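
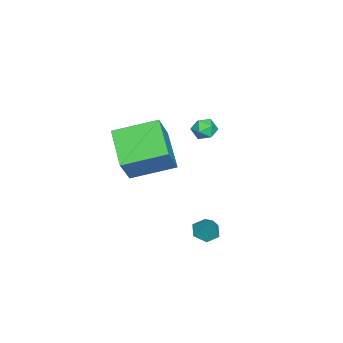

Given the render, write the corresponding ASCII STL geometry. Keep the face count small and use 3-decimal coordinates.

solid 
facet normal -0.290 0.774 0.563
outer loop
vertex -1.151 -1.851 0.495
vertex -1.314 -2.28 1.001
vertex -0.684 -2.018 0.965
endloop
endfacet
facet normal 0.231 0.966 0.113
outer loop
vertex -1.151 -1.851 0.495
vertex -0.684 -2.018 0.965
vertex -0.507 -1.983 0.306
endloop
endfacet
facet normal 0.009 0.834 -0.551
outer loop
vertex -1.151 -1.851 0.495
vertex -0.507 -1.983 0.306
vertex -1.028 -2.223 -0.066
endloop
endfacet
facet normal -0.650 0.560 -0.514
outer loop
vertex -1.151 -1.851 0.495
vertex -1.028 -2.223 -0.066
vertex -1.527 -2.407 0.364
endloop
endfacet
facet normal -0.834 0.523 0.175
outer loop
vertex -1.151 -1.851 0.495
vertex -1.527 -2.407 0.364
vertex -1.314 -2.28 1.001
endloop
endfacet
facet normal 0.797 0.552 0.244
outer loop
vertex -0.507 -1.983 0.306
vertex -0.684 -2.018 0.965
vertex -0.273 -2.493 0.696
endloop
endfacet
facet normal -0.046 0.243 0.969
outer loop
vertex -0.684 -2.018 0.965
vertex -1.314 -2.28 1.001
vertex -0.772 -2.677 1.126
endloop
endfacet
facet normal -0.925 -0.163 0.342
outer loop
vertex -1.314 -2.28 1.001
vertex -1.527 -2.407 0.364
vertex -1.293 -2.917 0.754
endloop
endfacet
facet normal -0.627 -0.105 -0.772
outer loop
vertex -1.527 -2.407 0.364
vertex -1.028 -2.223 -0.066
vertex -1.116 -2.882 0.095
endloop
endfacet
facet normal 0.439 0.337 -0.833
outer loop
vertex -1.028 -2.223 -0.066
vertex -0.507 -1.983 0.306
vertex -0.486 -2.62 0.059
endloop
endfacet
facet normal 0.650 -0.560 0.514
outer loop
vertex -0.649 -3.049 0.565
vertex -0.273 -2.493 0.696
vertex -0.772 -2.677 1.126
endloop
endfacet
facet normal -0.009 -0.834 0.551
outer loop
vertex -0.649 -3.049 0.565
vertex -0.772 -2.677 1.126
vertex -1.293 -2.917 0.754
endloop
endfacet
facet normal -0.231 -0.966 -0.113
outer loop
vertex -0.649 -3.049 0.565
vertex -1.293 -2.917 0.754
vertex -1.116 -2.882 0.095
endloop
endfacet
facet normal 0.290 -0.774 -0.563
outer loop
vertex -0.649 -3.049 0.565
vertex -1.116 -2.882 0.095
vertex -0.486 -2.62 0.059
endloop
endfacet
facet normal 0.834 -0.523 -0.175
outer loop
vertex -0.649 -3.049 0.565
vertex -0.486 -2.62 0.059
vertex -0.273 -2.493 0.696
endloop
endfacet
facet normal 0.627 0.105 0.772
outer loop
vertex -0.772 -2.677 1.126
vertex -0.273 -2.493 0.696
vertex -0.684 -2.018 0.965
endloop
endfacet
facet normal -0.439 -0.337 0.833
outer loop
vertex -1.293 -2.917 0.754
vertex -0.772 -2.677 1.126
vertex -1.314 -2.28 1.001
endloop
endfacet
facet normal -0.797 -0.552 -0.244
outer loop
vertex -1.116 -2.882 0.095
vertex -1.293 -2.917 0.754
vertex -1.527 -2.407 0.364
endloop
endfacet
facet normal 0.046 -0.243 -0.969
outer loop
vertex -0.486 -2.62 0.059
vertex -1.116 -2.882 0.095
vertex -1.028 -2.223 -0.066
endloop
endfacet
facet normal 0.925 0.163 -0.342
outer loop
vertex -0.273 -2.493 0.696
vertex -0.486 -2.62 0.059
vertex -0.507 -1.983 0.306
endloop
endfacet
facet normal -0.395 -0.350 -0.850
outer loop
vertex 3.394 -0.898 -4.054
vertex 2.844 -1.125 -3.705
vertex 2.847 -0.487 -3.969
endloop
endfacet
facet normal 0.581 0.802 -0.138
outer loop
vertex 3.394 -0.898 -4.054
vertex 2.847 -0.487 -3.969
vertex 3.396 -0.635 -2.515
endloop
endfacet
facet normal -0.394 -0.350 -0.850
outer loop
vertex 2.847 -0.487 -3.969
vertex 2.844 -1.125 -3.705
vertex 2.296 -0.714 -3.62
endloop
endfacet
facet normal -0.265 0.944 0.196
outer loop
vertex 2.847 -0.487 -3.969
vertex 2.296 -0.714 -3.62
vertex 3.396 -0.635 -2.515
endloop
endfacet
facet normal -0.394 -0.350 -0.850
outer loop
vertex 2.296 -0.714 -3.62
vertex 2.844 -1.125 -3.705
vertex 2.294 -1.352 -3.356
endloop
endfacet
facet normal -0.691 0.278 0.668
outer loop
vertex 2.296 -0.714 -3.62
vertex 2.294 -1.352 -3.356
vertex 3.396 -0.635 -2.515
endloop
endfacet
facet normal -0.395 -0.350 -0.850
outer loop
vertex 2.294 -1.352 -3.356
vertex 2.844 -1.125 -3.705
vertex 2.841 -1.763 -3.441
endloop
endfacet
facet normal -0.271 -0.527 0.805
outer loop
vertex 2.294 -1.352 -3.356
vertex 2.841 -1.763 -3.441
vertex 3.396 -0.635 -2.515
endloop
endfacet
facet normal -0.394 -0.350 -0.850
outer loop
vertex 2.841 -1.763 -3.441
vertex 2.844 -1.125 -3.705
vertex 3.392 -1.536 -3.79
endloop
endfacet
facet normal 0.574 -0.669 0.471
outer loop
vertex 2.841 -1.763 -3.441
vertex 3.392 -1.536 -3.79
vertex 3.396 -0.635 -2.515
endloop
endfacet
facet normal -0.394 -0.350 -0.850
outer loop
vertex 3.392 -1.536 -3.79
vertex 2.844 -1.125 -3.705
vertex 3.394 -0.898 -4.054
endloop
endfacet
facet normal 1.000 -0.003 -0.001
outer loop
vertex 3.392 -1.536 -3.79
vertex 3.394 -0.898 -4.054
vertex 3.396 -0.635 -2.515
endloop
endfacet
facet normal -0.562 0.035 -0.826
outer loop
vertex 2.294 -3.129 2.055
vertex 3.877 -2.126 1.02
vertex 3.108 -5.071 1.418
endloop
endfacet
facet normal -0.740 -0.469 0.483
outer loop
vertex 4.103 -5.134 2.88
vertex 2.294 -3.129 2.055
vertex 3.108 -5.071 1.418
endloop
endfacet
facet normal -0.563 0.035 -0.826
outer loop
vertex 3.108 -5.071 1.418
vertex 3.877 -2.126 1.02
vertex 4.69 -4.069 0.383
endloop
endfacet
facet normal 0.370 -0.883 -0.290
outer loop
vertex 4.69 -4.069 0.383
vertex 4.103 -5.134 2.88
vertex 3.108 -5.071 1.418
endloop
endfacet
facet normal -0.370 0.883 0.290
outer loop
vertex 2.294 -3.129 2.055
vertex 4.872 -2.189 2.482
vertex 3.877 -2.126 1.02
endloop
endfacet
facet normal -0.739 -0.468 0.484
outer loop
vertex 3.29 -3.191 3.517
vertex 2.294 -3.129 2.055
vertex 4.103 -5.134 2.88
endloop
endfacet
facet normal -0.370 0.883 0.289
outer loop
vertex 3.29 -3.191 3.517
vertex 4.872 -2.189 2.482
vertex 2.294 -3.129 2.055
endloop
endfacet
facet normal 0.740 0.468 -0.483
outer loop
vertex 3.877 -2.126 1.02
vertex 4.872 -2.189 2.482
vertex 4.69 -4.069 0.383
endloop
endfacet
facet normal 0.370 -0.883 -0.290
outer loop
vertex 5.686 -4.131 1.845
vertex 4.103 -5.134 2.88
vertex 4.69 -4.069 0.383
endloop
endfacet
facet normal 0.739 0.469 -0.484
outer loop
vertex 4.69 -4.069 0.383
vertex 4.872 -2.189 2.482
vertex 5.686 -4.131 1.845
endloop
endfacet
facet normal 0.563 -0.035 0.826
outer loop
vertex 5.686 -4.131 1.845
vertex 3.29 -3.191 3.517
vertex 4.103 -5.134 2.88
endloop
endfacet
facet normal 0.563 -0.035 0.826
outer loop
vertex 4.872 -2.189 2.482
vertex 3.29 -3.191 3.517
vertex 5.686 -4.131 1.845
endloop
endfacet

endsolid


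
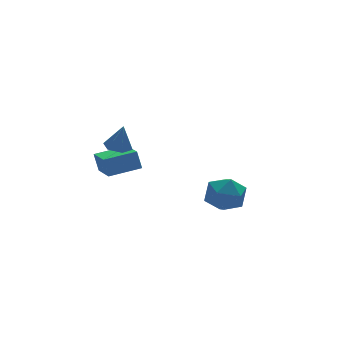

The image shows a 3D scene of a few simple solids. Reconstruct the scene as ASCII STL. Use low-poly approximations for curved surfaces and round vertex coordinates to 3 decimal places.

solid 
facet normal -0.924 -0.007 0.382
outer loop
vertex 2.252 3.475 -3.866
vertex 2.539 2.887 -3.182
vertex 2.586 3.823 -3.052
endloop
endfacet
facet normal -0.787 0.614 0.060
outer loop
vertex 2.252 3.475 -3.866
vertex 2.586 3.823 -3.052
vertex 2.834 4.221 -3.874
endloop
endfacet
facet normal -0.621 0.478 -0.622
outer loop
vertex 2.252 3.475 -3.866
vertex 2.834 4.221 -3.874
vertex 2.941 3.53 -4.512
endloop
endfacet
facet normal -0.656 -0.228 -0.719
outer loop
vertex 2.252 3.475 -3.866
vertex 2.941 3.53 -4.512
vertex 2.758 2.706 -4.084
endloop
endfacet
facet normal -0.844 -0.527 -0.099
outer loop
vertex 2.252 3.475 -3.866
vertex 2.758 2.706 -4.084
vertex 2.539 2.887 -3.182
endloop
endfacet
facet normal -0.213 0.903 0.373
outer loop
vertex 2.834 4.221 -3.874
vertex 2.586 3.823 -3.052
vertex 3.482 4.094 -3.196
endloop
endfacet
facet normal -0.436 -0.102 0.894
outer loop
vertex 2.586 3.823 -3.052
vertex 2.539 2.887 -3.182
vertex 3.299 3.27 -2.768
endloop
endfacet
facet normal -0.306 -0.945 0.115
outer loop
vertex 2.539 2.887 -3.182
vertex 2.758 2.706 -4.084
vertex 3.406 2.579 -3.406
endloop
endfacet
facet normal -0.003 -0.460 -0.888
outer loop
vertex 2.758 2.706 -4.084
vertex 2.941 3.53 -4.512
vertex 3.654 2.977 -4.228
endloop
endfacet
facet normal 0.054 0.682 -0.729
outer loop
vertex 2.941 3.53 -4.512
vertex 2.834 4.221 -3.874
vertex 3.701 3.913 -4.098
endloop
endfacet
facet normal 0.656 0.228 0.719
outer loop
vertex 3.988 3.325 -3.414
vertex 3.482 4.094 -3.196
vertex 3.299 3.27 -2.768
endloop
endfacet
facet normal 0.621 -0.478 0.622
outer loop
vertex 3.988 3.325 -3.414
vertex 3.299 3.27 -2.768
vertex 3.406 2.579 -3.406
endloop
endfacet
facet normal 0.787 -0.614 -0.060
outer loop
vertex 3.988 3.325 -3.414
vertex 3.406 2.579 -3.406
vertex 3.654 2.977 -4.228
endloop
endfacet
facet normal 0.924 0.007 -0.382
outer loop
vertex 3.988 3.325 -3.414
vertex 3.654 2.977 -4.228
vertex 3.701 3.913 -4.098
endloop
endfacet
facet normal 0.844 0.527 0.099
outer loop
vertex 3.988 3.325 -3.414
vertex 3.701 3.913 -4.098
vertex 3.482 4.094 -3.196
endloop
endfacet
facet normal 0.003 0.460 0.888
outer loop
vertex 3.299 3.27 -2.768
vertex 3.482 4.094 -3.196
vertex 2.586 3.823 -3.052
endloop
endfacet
facet normal -0.054 -0.682 0.729
outer loop
vertex 3.406 2.579 -3.406
vertex 3.299 3.27 -2.768
vertex 2.539 2.887 -3.182
endloop
endfacet
facet normal 0.213 -0.903 -0.373
outer loop
vertex 3.654 2.977 -4.228
vertex 3.406 2.579 -3.406
vertex 2.758 2.706 -4.084
endloop
endfacet
facet normal 0.436 0.102 -0.894
outer loop
vertex 3.701 3.913 -4.098
vertex 3.654 2.977 -4.228
vertex 2.941 3.53 -4.512
endloop
endfacet
facet normal 0.306 0.945 -0.115
outer loop
vertex 3.482 4.094 -3.196
vertex 3.701 3.913 -4.098
vertex 2.834 4.221 -3.874
endloop
endfacet
facet normal -0.162 0.125 -0.979
outer loop
vertex -1.423 2.065 0.642
vertex -1.919 1.808 0.691
vertex -1.883 2.363 0.756
endloop
endfacet
facet normal 0.565 0.716 0.409
outer loop
vertex -1.423 2.065 0.642
vertex -1.883 2.363 0.756
vertex -1.741 1.672 1.769
endloop
endfacet
facet normal -0.161 0.125 -0.979
outer loop
vertex -1.883 2.363 0.756
vertex -1.919 1.808 0.691
vertex -2.379 2.107 0.805
endloop
endfacet
facet normal -0.335 0.756 0.563
outer loop
vertex -1.883 2.363 0.756
vertex -2.379 2.107 0.805
vertex -1.741 1.672 1.769
endloop
endfacet
facet normal -0.163 0.123 -0.979
outer loop
vertex -2.379 2.107 0.805
vertex -1.919 1.808 0.691
vertex -2.414 1.551 0.741
endloop
endfacet
facet normal -0.836 -0.011 0.549
outer loop
vertex -2.379 2.107 0.805
vertex -2.414 1.551 0.741
vertex -1.741 1.672 1.769
endloop
endfacet
facet normal -0.163 0.123 -0.979
outer loop
vertex -2.414 1.551 0.741
vertex -1.919 1.808 0.691
vertex -1.954 1.253 0.627
endloop
endfacet
facet normal -0.435 -0.816 0.381
outer loop
vertex -2.414 1.551 0.741
vertex -1.954 1.253 0.627
vertex -1.741 1.672 1.769
endloop
endfacet
facet normal -0.161 0.123 -0.979
outer loop
vertex -1.954 1.253 0.627
vertex -1.919 1.808 0.691
vertex -1.459 1.509 0.578
endloop
endfacet
facet normal 0.465 -0.856 0.227
outer loop
vertex -1.954 1.253 0.627
vertex -1.459 1.509 0.578
vertex -1.741 1.672 1.769
endloop
endfacet
facet normal -0.161 0.123 -0.979
outer loop
vertex -1.459 1.509 0.578
vertex -1.919 1.808 0.691
vertex -1.423 2.065 0.642
endloop
endfacet
facet normal 0.966 -0.090 0.241
outer loop
vertex -1.459 1.509 0.578
vertex -1.423 2.065 0.642
vertex -1.741 1.672 1.769
endloop
endfacet
facet normal -0.988 0.028 -0.155
outer loop
vertex -2.083 2.973 -0.53
vertex -1.99 4.337 -0.876
vertex -1.963 2.761 -1.334
endloop
endfacet
facet normal -0.066 -0.967 0.245
outer loop
vertex -0.63 2.723 -1.124
vertex -2.083 2.973 -0.53
vertex -1.963 2.761 -1.334
endloop
endfacet
facet normal -0.988 0.028 -0.155
outer loop
vertex -1.963 2.761 -1.334
vertex -1.99 4.337 -0.876
vertex -1.87 4.125 -1.68
endloop
endfacet
facet normal 0.144 -0.253 -0.957
outer loop
vertex -1.87 4.125 -1.68
vertex -0.63 2.723 -1.124
vertex -1.963 2.761 -1.334
endloop
endfacet
facet normal -0.144 0.253 0.957
outer loop
vertex -2.083 2.973 -0.53
vertex -0.657 4.299 -0.666
vertex -1.99 4.337 -0.876
endloop
endfacet
facet normal -0.066 -0.967 0.245
outer loop
vertex -0.75 2.935 -0.32
vertex -2.083 2.973 -0.53
vertex -0.63 2.723 -1.124
endloop
endfacet
facet normal -0.144 0.253 0.957
outer loop
vertex -0.75 2.935 -0.32
vertex -0.657 4.299 -0.666
vertex -2.083 2.973 -0.53
endloop
endfacet
facet normal 0.066 0.967 -0.245
outer loop
vertex -1.99 4.337 -0.876
vertex -0.657 4.299 -0.666
vertex -1.87 4.125 -1.68
endloop
endfacet
facet normal 0.144 -0.253 -0.957
outer loop
vertex -0.537 4.087 -1.47
vertex -0.63 2.723 -1.124
vertex -1.87 4.125 -1.68
endloop
endfacet
facet normal 0.066 0.967 -0.245
outer loop
vertex -1.87 4.125 -1.68
vertex -0.657 4.299 -0.666
vertex -0.537 4.087 -1.47
endloop
endfacet
facet normal 0.988 -0.028 0.155
outer loop
vertex -0.537 4.087 -1.47
vertex -0.75 2.935 -0.32
vertex -0.63 2.723 -1.124
endloop
endfacet
facet normal 0.988 -0.028 0.155
outer loop
vertex -0.657 4.299 -0.666
vertex -0.75 2.935 -0.32
vertex -0.537 4.087 -1.47
endloop
endfacet

endsolid


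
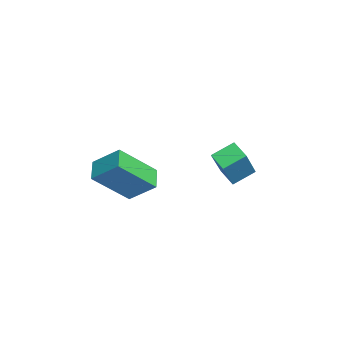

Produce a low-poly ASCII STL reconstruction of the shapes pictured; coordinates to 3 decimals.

solid 
facet normal -0.956 0.051 0.290
outer loop
vertex 3.393 -4.496 -0.888
vertex 3.698 -3.55 -0.05
vertex 3.052 -3.183 -2.246
endloop
endfacet
facet normal -0.235 -0.728 -0.645
outer loop
vertex 3.922 -3.23 -2.51
vertex 3.393 -4.496 -0.888
vertex 3.052 -3.183 -2.246
endloop
endfacet
facet normal -0.956 0.051 0.290
outer loop
vertex 3.052 -3.183 -2.246
vertex 3.698 -3.55 -0.05
vertex 3.357 -2.237 -1.408
endloop
endfacet
facet normal -0.178 0.684 -0.707
outer loop
vertex 3.357 -2.237 -1.408
vertex 3.922 -3.23 -2.51
vertex 3.052 -3.183 -2.246
endloop
endfacet
facet normal 0.178 -0.684 0.707
outer loop
vertex 3.393 -4.496 -0.888
vertex 4.568 -3.597 -0.314
vertex 3.698 -3.55 -0.05
endloop
endfacet
facet normal -0.235 -0.728 -0.645
outer loop
vertex 4.263 -4.543 -1.152
vertex 3.393 -4.496 -0.888
vertex 3.922 -3.23 -2.51
endloop
endfacet
facet normal 0.178 -0.684 0.707
outer loop
vertex 4.263 -4.543 -1.152
vertex 4.568 -3.597 -0.314
vertex 3.393 -4.496 -0.888
endloop
endfacet
facet normal 0.235 0.728 0.645
outer loop
vertex 3.698 -3.55 -0.05
vertex 4.568 -3.597 -0.314
vertex 3.357 -2.237 -1.408
endloop
endfacet
facet normal -0.178 0.684 -0.707
outer loop
vertex 4.227 -2.284 -1.672
vertex 3.922 -3.23 -2.51
vertex 3.357 -2.237 -1.408
endloop
endfacet
facet normal 0.235 0.728 0.645
outer loop
vertex 3.357 -2.237 -1.408
vertex 4.568 -3.597 -0.314
vertex 4.227 -2.284 -1.672
endloop
endfacet
facet normal 0.956 -0.051 -0.290
outer loop
vertex 4.227 -2.284 -1.672
vertex 4.263 -4.543 -1.152
vertex 3.922 -3.23 -2.51
endloop
endfacet
facet normal 0.956 -0.051 -0.290
outer loop
vertex 4.568 -3.597 -0.314
vertex 4.263 -4.543 -1.152
vertex 4.227 -2.284 -1.672
endloop
endfacet
facet normal -0.524 0.223 -0.822
outer loop
vertex 0.22 0.223 -3.744
vertex -0.118 1.086 -3.294
vertex 0.864 0.632 -4.044
endloop
endfacet
facet normal 0.328 -0.838 -0.437
outer loop
vertex 1.898 0.194 -2.426
vertex 0.22 0.223 -3.744
vertex 0.864 0.632 -4.044
endloop
endfacet
facet normal -0.525 0.222 -0.822
outer loop
vertex 0.864 0.632 -4.044
vertex -0.118 1.086 -3.294
vertex 0.526 1.495 -3.595
endloop
endfacet
facet normal 0.785 0.499 -0.367
outer loop
vertex 0.526 1.495 -3.595
vertex 1.898 0.194 -2.426
vertex 0.864 0.632 -4.044
endloop
endfacet
facet normal -0.785 -0.499 0.367
outer loop
vertex 0.22 0.223 -3.744
vertex 0.916 0.648 -1.676
vertex -0.118 1.086 -3.294
endloop
endfacet
facet normal 0.328 -0.838 -0.436
outer loop
vertex 1.254 -0.215 -2.125
vertex 0.22 0.223 -3.744
vertex 1.898 0.194 -2.426
endloop
endfacet
facet normal -0.785 -0.498 0.367
outer loop
vertex 1.254 -0.215 -2.125
vertex 0.916 0.648 -1.676
vertex 0.22 0.223 -3.744
endloop
endfacet
facet normal -0.328 0.838 0.436
outer loop
vertex -0.118 1.086 -3.294
vertex 0.916 0.648 -1.676
vertex 0.526 1.495 -3.595
endloop
endfacet
facet normal 0.785 0.499 -0.367
outer loop
vertex 1.56 1.057 -1.976
vertex 1.898 0.194 -2.426
vertex 0.526 1.495 -3.595
endloop
endfacet
facet normal -0.329 0.838 0.436
outer loop
vertex 0.526 1.495 -3.595
vertex 0.916 0.648 -1.676
vertex 1.56 1.057 -1.976
endloop
endfacet
facet normal 0.525 -0.223 0.821
outer loop
vertex 1.56 1.057 -1.976
vertex 1.254 -0.215 -2.125
vertex 1.898 0.194 -2.426
endloop
endfacet
facet normal 0.524 -0.222 0.822
outer loop
vertex 0.916 0.648 -1.676
vertex 1.254 -0.215 -2.125
vertex 1.56 1.057 -1.976
endloop
endfacet

endsolid


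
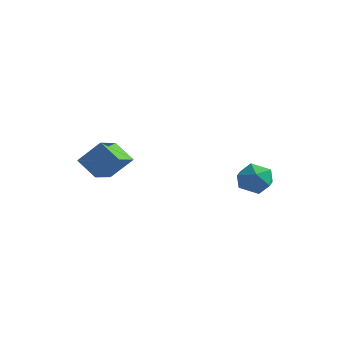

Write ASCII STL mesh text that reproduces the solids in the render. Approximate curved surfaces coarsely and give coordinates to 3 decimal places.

solid 
facet normal -0.721 0.692 0.022
outer loop
vertex 2.76 4.34 -3.307
vertex 2.258 3.788 -2.423
vertex 3.049 4.606 -2.22
endloop
endfacet
facet normal -0.108 0.972 -0.209
outer loop
vertex 2.76 4.34 -3.307
vertex 3.049 4.606 -2.22
vertex 3.868 4.522 -3.032
endloop
endfacet
facet normal 0.096 0.608 -0.788
outer loop
vertex 2.76 4.34 -3.307
vertex 3.868 4.522 -3.032
vertex 3.583 3.652 -3.738
endloop
endfacet
facet normal -0.392 0.103 -0.914
outer loop
vertex 2.76 4.34 -3.307
vertex 3.583 3.652 -3.738
vertex 2.588 3.197 -3.362
endloop
endfacet
facet normal -0.897 0.155 -0.413
outer loop
vertex 2.76 4.34 -3.307
vertex 2.588 3.197 -3.362
vertex 2.258 3.788 -2.423
endloop
endfacet
facet normal 0.384 0.874 0.297
outer loop
vertex 3.868 4.522 -3.032
vertex 3.049 4.606 -2.22
vertex 4.052 4.083 -1.978
endloop
endfacet
facet normal -0.608 0.421 0.674
outer loop
vertex 3.049 4.606 -2.22
vertex 2.258 3.788 -2.423
vertex 3.057 3.628 -1.602
endloop
endfacet
facet normal -0.893 -0.449 -0.031
outer loop
vertex 2.258 3.788 -2.423
vertex 2.588 3.197 -3.362
vertex 2.772 2.758 -2.308
endloop
endfacet
facet normal -0.075 -0.533 -0.843
outer loop
vertex 2.588 3.197 -3.362
vertex 3.583 3.652 -3.738
vertex 3.591 2.674 -3.12
endloop
endfacet
facet normal 0.714 0.285 -0.639
outer loop
vertex 3.583 3.652 -3.738
vertex 3.868 4.522 -3.032
vertex 4.382 3.492 -2.917
endloop
endfacet
facet normal 0.392 -0.103 0.914
outer loop
vertex 3.88 2.94 -2.033
vertex 4.052 4.083 -1.978
vertex 3.057 3.628 -1.602
endloop
endfacet
facet normal -0.096 -0.608 0.788
outer loop
vertex 3.88 2.94 -2.033
vertex 3.057 3.628 -1.602
vertex 2.772 2.758 -2.308
endloop
endfacet
facet normal 0.108 -0.972 0.209
outer loop
vertex 3.88 2.94 -2.033
vertex 2.772 2.758 -2.308
vertex 3.591 2.674 -3.12
endloop
endfacet
facet normal 0.721 -0.692 -0.022
outer loop
vertex 3.88 2.94 -2.033
vertex 3.591 2.674 -3.12
vertex 4.382 3.492 -2.917
endloop
endfacet
facet normal 0.897 -0.155 0.413
outer loop
vertex 3.88 2.94 -2.033
vertex 4.382 3.492 -2.917
vertex 4.052 4.083 -1.978
endloop
endfacet
facet normal 0.075 0.533 0.843
outer loop
vertex 3.057 3.628 -1.602
vertex 4.052 4.083 -1.978
vertex 3.049 4.606 -2.22
endloop
endfacet
facet normal -0.714 -0.285 0.639
outer loop
vertex 2.772 2.758 -2.308
vertex 3.057 3.628 -1.602
vertex 2.258 3.788 -2.423
endloop
endfacet
facet normal -0.384 -0.874 -0.297
outer loop
vertex 3.591 2.674 -3.12
vertex 2.772 2.758 -2.308
vertex 2.588 3.197 -3.362
endloop
endfacet
facet normal 0.608 -0.421 -0.674
outer loop
vertex 4.382 3.492 -2.917
vertex 3.591 2.674 -3.12
vertex 3.583 3.652 -3.738
endloop
endfacet
facet normal 0.893 0.449 0.031
outer loop
vertex 4.052 4.083 -1.978
vertex 4.382 3.492 -2.917
vertex 3.868 4.522 -3.032
endloop
endfacet
facet normal -0.565 -0.396 -0.724
outer loop
vertex -4.083 -2.238 -1.246
vertex -4.571 -0.374 -1.885
vertex -2.852 -2.243 -2.205
endloop
endfacet
facet normal 0.241 -0.918 0.314
outer loop
vertex -1.829 -1.526 -0.895
vertex -4.083 -2.238 -1.246
vertex -2.852 -2.243 -2.205
endloop
endfacet
facet normal -0.565 -0.396 -0.724
outer loop
vertex -2.852 -2.243 -2.205
vertex -4.571 -0.374 -1.885
vertex -3.341 -0.379 -2.843
endloop
endfacet
facet normal 0.789 -0.003 -0.614
outer loop
vertex -3.341 -0.379 -2.843
vertex -1.829 -1.526 -0.895
vertex -2.852 -2.243 -2.205
endloop
endfacet
facet normal -0.789 0.004 0.614
outer loop
vertex -4.083 -2.238 -1.246
vertex -3.548 0.343 -0.575
vertex -4.571 -0.374 -1.885
endloop
endfacet
facet normal 0.241 -0.918 0.314
outer loop
vertex -3.059 -1.521 0.063
vertex -4.083 -2.238 -1.246
vertex -1.829 -1.526 -0.895
endloop
endfacet
facet normal -0.789 0.004 0.615
outer loop
vertex -3.059 -1.521 0.063
vertex -3.548 0.343 -0.575
vertex -4.083 -2.238 -1.246
endloop
endfacet
facet normal -0.241 0.918 -0.314
outer loop
vertex -4.571 -0.374 -1.885
vertex -3.548 0.343 -0.575
vertex -3.341 -0.379 -2.843
endloop
endfacet
facet normal 0.789 -0.004 -0.615
outer loop
vertex -2.317 0.338 -1.534
vertex -1.829 -1.526 -0.895
vertex -3.341 -0.379 -2.843
endloop
endfacet
facet normal -0.241 0.918 -0.314
outer loop
vertex -3.341 -0.379 -2.843
vertex -3.548 0.343 -0.575
vertex -2.317 0.338 -1.534
endloop
endfacet
facet normal 0.565 0.396 0.724
outer loop
vertex -2.317 0.338 -1.534
vertex -3.059 -1.521 0.063
vertex -1.829 -1.526 -0.895
endloop
endfacet
facet normal 0.565 0.396 0.724
outer loop
vertex -3.548 0.343 -0.575
vertex -3.059 -1.521 0.063
vertex -2.317 0.338 -1.534
endloop
endfacet

endsolid


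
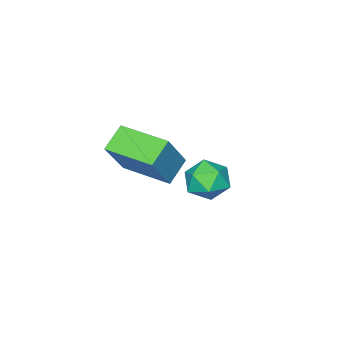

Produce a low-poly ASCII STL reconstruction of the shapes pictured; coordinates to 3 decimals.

solid 
facet normal 0.166 0.947 0.274
outer loop
vertex 2.578 3.594 -0.582
vertex 2.817 3.35 0.118
vertex 3.329 3.428 -0.463
endloop
endfacet
facet normal 0.259 0.865 -0.430
outer loop
vertex 2.578 3.594 -0.582
vertex 3.329 3.428 -0.463
vertex 2.981 3.205 -1.122
endloop
endfacet
facet normal -0.350 0.617 -0.705
outer loop
vertex 2.578 3.594 -0.582
vertex 2.981 3.205 -1.122
vertex 2.253 2.99 -0.949
endloop
endfacet
facet normal -0.820 0.546 -0.172
outer loop
vertex 2.578 3.594 -0.582
vertex 2.253 2.99 -0.949
vertex 2.152 3.079 -0.183
endloop
endfacet
facet normal -0.501 0.750 0.432
outer loop
vertex 2.578 3.594 -0.582
vertex 2.152 3.079 -0.183
vertex 2.817 3.35 0.118
endloop
endfacet
facet normal 0.764 0.370 -0.529
outer loop
vertex 2.981 3.205 -1.122
vertex 3.329 3.428 -0.463
vertex 3.468 2.721 -0.757
endloop
endfacet
facet normal 0.614 0.503 0.609
outer loop
vertex 3.329 3.428 -0.463
vertex 2.817 3.35 0.118
vertex 3.367 2.81 0.009
endloop
endfacet
facet normal -0.466 0.183 0.865
outer loop
vertex 2.817 3.35 0.118
vertex 2.152 3.079 -0.183
vertex 2.639 2.595 0.182
endloop
endfacet
facet normal -0.983 -0.146 -0.113
outer loop
vertex 2.152 3.079 -0.183
vertex 2.253 2.99 -0.949
vertex 2.291 2.372 -0.477
endloop
endfacet
facet normal -0.223 -0.030 -0.974
outer loop
vertex 2.253 2.99 -0.949
vertex 2.981 3.205 -1.122
vertex 2.803 2.45 -1.058
endloop
endfacet
facet normal 0.820 -0.546 0.172
outer loop
vertex 3.042 2.206 -0.358
vertex 3.468 2.721 -0.757
vertex 3.367 2.81 0.009
endloop
endfacet
facet normal 0.350 -0.617 0.705
outer loop
vertex 3.042 2.206 -0.358
vertex 3.367 2.81 0.009
vertex 2.639 2.595 0.182
endloop
endfacet
facet normal -0.259 -0.865 0.430
outer loop
vertex 3.042 2.206 -0.358
vertex 2.639 2.595 0.182
vertex 2.291 2.372 -0.477
endloop
endfacet
facet normal -0.166 -0.947 -0.274
outer loop
vertex 3.042 2.206 -0.358
vertex 2.291 2.372 -0.477
vertex 2.803 2.45 -1.058
endloop
endfacet
facet normal 0.501 -0.750 -0.432
outer loop
vertex 3.042 2.206 -0.358
vertex 2.803 2.45 -1.058
vertex 3.468 2.721 -0.757
endloop
endfacet
facet normal 0.983 0.146 0.113
outer loop
vertex 3.367 2.81 0.009
vertex 3.468 2.721 -0.757
vertex 3.329 3.428 -0.463
endloop
endfacet
facet normal 0.223 0.030 0.974
outer loop
vertex 2.639 2.595 0.182
vertex 3.367 2.81 0.009
vertex 2.817 3.35 0.118
endloop
endfacet
facet normal -0.764 -0.370 0.529
outer loop
vertex 2.291 2.372 -0.477
vertex 2.639 2.595 0.182
vertex 2.152 3.079 -0.183
endloop
endfacet
facet normal -0.614 -0.503 -0.609
outer loop
vertex 2.803 2.45 -1.058
vertex 2.291 2.372 -0.477
vertex 2.253 2.99 -0.949
endloop
endfacet
facet normal 0.466 -0.183 -0.865
outer loop
vertex 3.468 2.721 -0.757
vertex 2.803 2.45 -1.058
vertex 2.981 3.205 -1.122
endloop
endfacet
facet normal -0.546 -0.102 -0.831
outer loop
vertex 1.167 -1.496 -1.927
vertex 0.882 0.261 -1.955
vertex 2.03 -1.365 -2.51
endloop
endfacet
facet normal 0.160 -0.987 0.015
outer loop
vertex 3.018 -1.181 -1.005
vertex 1.167 -1.496 -1.927
vertex 2.03 -1.365 -2.51
endloop
endfacet
facet normal -0.546 -0.102 -0.831
outer loop
vertex 2.03 -1.365 -2.51
vertex 0.882 0.261 -1.955
vertex 1.745 0.392 -2.538
endloop
endfacet
facet normal 0.822 0.125 -0.555
outer loop
vertex 1.745 0.392 -2.538
vertex 3.018 -1.181 -1.005
vertex 2.03 -1.365 -2.51
endloop
endfacet
facet normal -0.822 -0.125 0.555
outer loop
vertex 1.167 -1.496 -1.927
vertex 1.87 0.445 -0.45
vertex 0.882 0.261 -1.955
endloop
endfacet
facet normal 0.160 -0.987 0.015
outer loop
vertex 2.155 -1.312 -0.422
vertex 1.167 -1.496 -1.927
vertex 3.018 -1.181 -1.005
endloop
endfacet
facet normal -0.822 -0.125 0.555
outer loop
vertex 2.155 -1.312 -0.422
vertex 1.87 0.445 -0.45
vertex 1.167 -1.496 -1.927
endloop
endfacet
facet normal -0.160 0.987 -0.015
outer loop
vertex 0.882 0.261 -1.955
vertex 1.87 0.445 -0.45
vertex 1.745 0.392 -2.538
endloop
endfacet
facet normal 0.822 0.125 -0.555
outer loop
vertex 2.733 0.576 -1.033
vertex 3.018 -1.181 -1.005
vertex 1.745 0.392 -2.538
endloop
endfacet
facet normal -0.160 0.987 -0.015
outer loop
vertex 1.745 0.392 -2.538
vertex 1.87 0.445 -0.45
vertex 2.733 0.576 -1.033
endloop
endfacet
facet normal 0.546 0.102 0.831
outer loop
vertex 2.733 0.576 -1.033
vertex 2.155 -1.312 -0.422
vertex 3.018 -1.181 -1.005
endloop
endfacet
facet normal 0.546 0.102 0.831
outer loop
vertex 1.87 0.445 -0.45
vertex 2.155 -1.312 -0.422
vertex 2.733 0.576 -1.033
endloop
endfacet

endsolid


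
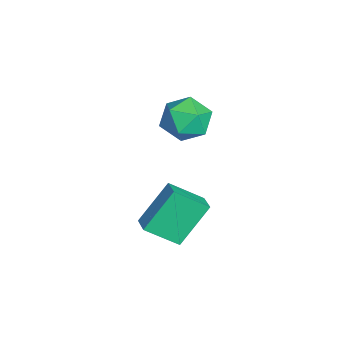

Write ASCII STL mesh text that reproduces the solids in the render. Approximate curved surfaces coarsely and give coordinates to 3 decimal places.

solid 
facet normal -0.601 0.770 -0.214
outer loop
vertex -1.849 -0.333 -2.213
vertex -2.526 -0.643 -1.426
vertex -1.72 0.047 -1.206
endloop
endfacet
facet normal 0.079 0.929 -0.361
outer loop
vertex -1.849 -0.333 -2.213
vertex -1.72 0.047 -1.206
vertex -0.856 -0.252 -1.787
endloop
endfacet
facet normal 0.321 0.451 -0.833
outer loop
vertex -1.849 -0.333 -2.213
vertex -0.856 -0.252 -1.787
vertex -1.128 -1.126 -2.365
endloop
endfacet
facet normal -0.210 -0.003 -0.978
outer loop
vertex -1.849 -0.333 -2.213
vertex -1.128 -1.126 -2.365
vertex -2.16 -1.368 -2.143
endloop
endfacet
facet normal -0.780 0.194 -0.595
outer loop
vertex -1.849 -0.333 -2.213
vertex -2.16 -1.368 -2.143
vertex -2.526 -0.643 -1.426
endloop
endfacet
facet normal 0.458 0.856 0.240
outer loop
vertex -0.856 -0.252 -1.787
vertex -1.72 0.047 -1.206
vertex -0.92 -0.512 -0.737
endloop
endfacet
facet normal -0.643 0.599 0.478
outer loop
vertex -1.72 0.047 -1.206
vertex -2.526 -0.643 -1.426
vertex -1.952 -0.754 -0.515
endloop
endfacet
facet normal -0.933 -0.333 -0.139
outer loop
vertex -2.526 -0.643 -1.426
vertex -2.16 -1.368 -2.143
vertex -2.224 -1.628 -1.093
endloop
endfacet
facet normal -0.010 -0.651 -0.759
outer loop
vertex -2.16 -1.368 -2.143
vertex -1.128 -1.126 -2.365
vertex -1.36 -1.927 -1.674
endloop
endfacet
facet normal 0.848 0.083 -0.524
outer loop
vertex -1.128 -1.126 -2.365
vertex -0.856 -0.252 -1.787
vertex -0.554 -1.237 -1.454
endloop
endfacet
facet normal 0.210 0.003 0.978
outer loop
vertex -1.231 -1.547 -0.667
vertex -0.92 -0.512 -0.737
vertex -1.952 -0.754 -0.515
endloop
endfacet
facet normal -0.321 -0.451 0.833
outer loop
vertex -1.231 -1.547 -0.667
vertex -1.952 -0.754 -0.515
vertex -2.224 -1.628 -1.093
endloop
endfacet
facet normal -0.079 -0.929 0.361
outer loop
vertex -1.231 -1.547 -0.667
vertex -2.224 -1.628 -1.093
vertex -1.36 -1.927 -1.674
endloop
endfacet
facet normal 0.601 -0.770 0.214
outer loop
vertex -1.231 -1.547 -0.667
vertex -1.36 -1.927 -1.674
vertex -0.554 -1.237 -1.454
endloop
endfacet
facet normal 0.780 -0.194 0.595
outer loop
vertex -1.231 -1.547 -0.667
vertex -0.554 -1.237 -1.454
vertex -0.92 -0.512 -0.737
endloop
endfacet
facet normal 0.010 0.651 0.759
outer loop
vertex -1.952 -0.754 -0.515
vertex -0.92 -0.512 -0.737
vertex -1.72 0.047 -1.206
endloop
endfacet
facet normal -0.848 -0.083 0.524
outer loop
vertex -2.224 -1.628 -1.093
vertex -1.952 -0.754 -0.515
vertex -2.526 -0.643 -1.426
endloop
endfacet
facet normal -0.458 -0.856 -0.240
outer loop
vertex -1.36 -1.927 -1.674
vertex -2.224 -1.628 -1.093
vertex -2.16 -1.368 -2.143
endloop
endfacet
facet normal 0.643 -0.599 -0.478
outer loop
vertex -0.554 -1.237 -1.454
vertex -1.36 -1.927 -1.674
vertex -1.128 -1.126 -2.365
endloop
endfacet
facet normal 0.933 0.333 0.139
outer loop
vertex -0.92 -0.512 -0.737
vertex -0.554 -1.237 -1.454
vertex -0.856 -0.252 -1.787
endloop
endfacet
facet normal -0.944 -0.202 -0.259
outer loop
vertex 2.075 -1.701 -2.004
vertex 2.055 -0.428 -2.923
vertex 2.722 -2.784 -3.517
endloop
endfacet
facet normal 0.013 -0.810 0.586
outer loop
vertex 3.525 -2.612 -3.297
vertex 2.075 -1.701 -2.004
vertex 2.722 -2.784 -3.517
endloop
endfacet
facet normal -0.944 -0.202 -0.259
outer loop
vertex 2.722 -2.784 -3.517
vertex 2.055 -0.428 -2.923
vertex 2.702 -1.511 -4.436
endloop
endfacet
facet normal 0.328 -0.550 -0.768
outer loop
vertex 2.702 -1.511 -4.436
vertex 3.525 -2.612 -3.297
vertex 2.722 -2.784 -3.517
endloop
endfacet
facet normal -0.328 0.550 0.768
outer loop
vertex 2.075 -1.701 -2.004
vertex 2.858 -0.256 -2.703
vertex 2.055 -0.428 -2.923
endloop
endfacet
facet normal 0.013 -0.810 0.586
outer loop
vertex 2.878 -1.529 -1.784
vertex 2.075 -1.701 -2.004
vertex 3.525 -2.612 -3.297
endloop
endfacet
facet normal -0.328 0.550 0.768
outer loop
vertex 2.878 -1.529 -1.784
vertex 2.858 -0.256 -2.703
vertex 2.075 -1.701 -2.004
endloop
endfacet
facet normal -0.013 0.810 -0.586
outer loop
vertex 2.055 -0.428 -2.923
vertex 2.858 -0.256 -2.703
vertex 2.702 -1.511 -4.436
endloop
endfacet
facet normal 0.328 -0.550 -0.768
outer loop
vertex 3.505 -1.339 -4.216
vertex 3.525 -2.612 -3.297
vertex 2.702 -1.511 -4.436
endloop
endfacet
facet normal -0.013 0.810 -0.586
outer loop
vertex 2.702 -1.511 -4.436
vertex 2.858 -0.256 -2.703
vertex 3.505 -1.339 -4.216
endloop
endfacet
facet normal 0.944 0.202 0.259
outer loop
vertex 3.505 -1.339 -4.216
vertex 2.878 -1.529 -1.784
vertex 3.525 -2.612 -3.297
endloop
endfacet
facet normal 0.944 0.202 0.259
outer loop
vertex 2.858 -0.256 -2.703
vertex 2.878 -1.529 -1.784
vertex 3.505 -1.339 -4.216
endloop
endfacet

endsolid


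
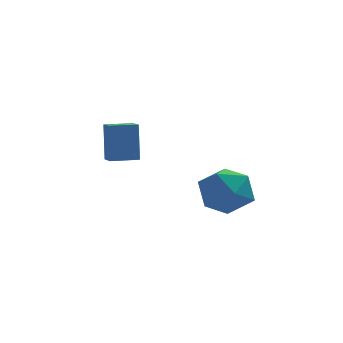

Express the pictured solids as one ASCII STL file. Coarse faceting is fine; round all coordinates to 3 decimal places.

solid 
facet normal -0.943 -0.332 0.035
outer loop
vertex -1.909 2.51 2.905
vertex -2.191 3.291 2.724
vertex -1.84 2.13 1.158
endloop
endfacet
facet normal 0.332 -0.919 0.213
outer loop
vertex -0.709 2.529 1.116
vertex -1.909 2.51 2.905
vertex -1.84 2.13 1.158
endloop
endfacet
facet normal -0.943 -0.332 0.035
outer loop
vertex -1.84 2.13 1.158
vertex -2.191 3.291 2.724
vertex -2.122 2.911 0.977
endloop
endfacet
facet normal 0.039 -0.212 -0.976
outer loop
vertex -2.122 2.911 0.977
vertex -0.709 2.529 1.116
vertex -1.84 2.13 1.158
endloop
endfacet
facet normal -0.039 0.212 0.976
outer loop
vertex -1.909 2.51 2.905
vertex -1.06 3.69 2.682
vertex -2.191 3.291 2.724
endloop
endfacet
facet normal 0.332 -0.919 0.213
outer loop
vertex -0.778 2.909 2.863
vertex -1.909 2.51 2.905
vertex -0.709 2.529 1.116
endloop
endfacet
facet normal -0.039 0.212 0.976
outer loop
vertex -0.778 2.909 2.863
vertex -1.06 3.69 2.682
vertex -1.909 2.51 2.905
endloop
endfacet
facet normal -0.332 0.919 -0.213
outer loop
vertex -2.191 3.291 2.724
vertex -1.06 3.69 2.682
vertex -2.122 2.911 0.977
endloop
endfacet
facet normal 0.039 -0.212 -0.976
outer loop
vertex -0.991 3.31 0.935
vertex -0.709 2.529 1.116
vertex -2.122 2.911 0.977
endloop
endfacet
facet normal -0.332 0.919 -0.213
outer loop
vertex -2.122 2.911 0.977
vertex -1.06 3.69 2.682
vertex -0.991 3.31 0.935
endloop
endfacet
facet normal 0.943 0.332 -0.035
outer loop
vertex -0.991 3.31 0.935
vertex -0.778 2.909 2.863
vertex -0.709 2.529 1.116
endloop
endfacet
facet normal 0.943 0.332 -0.035
outer loop
vertex -1.06 3.69 2.682
vertex -0.778 2.909 2.863
vertex -0.991 3.31 0.935
endloop
endfacet
facet normal 0.293 0.840 -0.457
outer loop
vertex 3.107 -1.189 0.035
vertex 2.416 -0.546 0.774
vertex 3.553 -0.782 1.07
endloop
endfacet
facet normal 0.805 0.344 -0.482
outer loop
vertex 3.107 -1.189 0.035
vertex 3.553 -0.782 1.07
vertex 3.809 -1.894 0.704
endloop
endfacet
facet normal 0.539 -0.231 -0.810
outer loop
vertex 3.107 -1.189 0.035
vertex 3.809 -1.894 0.704
vertex 2.83 -2.346 0.181
endloop
endfacet
facet normal -0.138 -0.091 -0.986
outer loop
vertex 3.107 -1.189 0.035
vertex 2.83 -2.346 0.181
vertex 1.969 -1.513 0.224
endloop
endfacet
facet normal -0.290 0.571 -0.768
outer loop
vertex 3.107 -1.189 0.035
vertex 1.969 -1.513 0.224
vertex 2.416 -0.546 0.774
endloop
endfacet
facet normal 0.969 0.161 0.188
outer loop
vertex 3.809 -1.894 0.704
vertex 3.553 -0.782 1.07
vertex 3.551 -1.687 1.856
endloop
endfacet
facet normal 0.140 0.963 0.230
outer loop
vertex 3.553 -0.782 1.07
vertex 2.416 -0.546 0.774
vertex 2.69 -0.854 1.899
endloop
endfacet
facet normal -0.804 0.528 -0.275
outer loop
vertex 2.416 -0.546 0.774
vertex 1.969 -1.513 0.224
vertex 1.711 -1.306 1.376
endloop
endfacet
facet normal -0.557 -0.544 -0.627
outer loop
vertex 1.969 -1.513 0.224
vertex 2.83 -2.346 0.181
vertex 1.967 -2.418 1.01
endloop
endfacet
facet normal 0.538 -0.770 -0.342
outer loop
vertex 2.83 -2.346 0.181
vertex 3.809 -1.894 0.704
vertex 3.104 -2.654 1.306
endloop
endfacet
facet normal 0.138 0.091 0.986
outer loop
vertex 2.413 -2.011 2.045
vertex 3.551 -1.687 1.856
vertex 2.69 -0.854 1.899
endloop
endfacet
facet normal -0.539 0.231 0.810
outer loop
vertex 2.413 -2.011 2.045
vertex 2.69 -0.854 1.899
vertex 1.711 -1.306 1.376
endloop
endfacet
facet normal -0.805 -0.344 0.482
outer loop
vertex 2.413 -2.011 2.045
vertex 1.711 -1.306 1.376
vertex 1.967 -2.418 1.01
endloop
endfacet
facet normal -0.293 -0.840 0.457
outer loop
vertex 2.413 -2.011 2.045
vertex 1.967 -2.418 1.01
vertex 3.104 -2.654 1.306
endloop
endfacet
facet normal 0.290 -0.571 0.768
outer loop
vertex 2.413 -2.011 2.045
vertex 3.104 -2.654 1.306
vertex 3.551 -1.687 1.856
endloop
endfacet
facet normal 0.557 0.544 0.627
outer loop
vertex 2.69 -0.854 1.899
vertex 3.551 -1.687 1.856
vertex 3.553 -0.782 1.07
endloop
endfacet
facet normal -0.538 0.770 0.342
outer loop
vertex 1.711 -1.306 1.376
vertex 2.69 -0.854 1.899
vertex 2.416 -0.546 0.774
endloop
endfacet
facet normal -0.969 -0.161 -0.188
outer loop
vertex 1.967 -2.418 1.01
vertex 1.711 -1.306 1.376
vertex 1.969 -1.513 0.224
endloop
endfacet
facet normal -0.140 -0.963 -0.230
outer loop
vertex 3.104 -2.654 1.306
vertex 1.967 -2.418 1.01
vertex 2.83 -2.346 0.181
endloop
endfacet
facet normal 0.804 -0.528 0.275
outer loop
vertex 3.551 -1.687 1.856
vertex 3.104 -2.654 1.306
vertex 3.809 -1.894 0.704
endloop
endfacet

endsolid


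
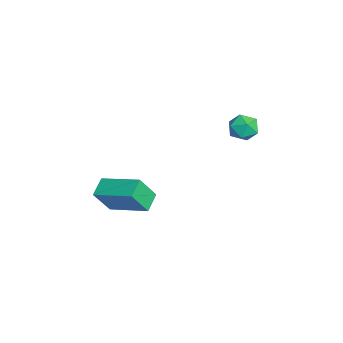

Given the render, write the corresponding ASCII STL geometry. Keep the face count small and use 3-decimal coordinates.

solid 
facet normal -0.543 -0.782 -0.307
outer loop
vertex 2.471 -3.523 -2.289
vertex 1.622 -3.116 -1.824
vertex 2.126 -2.78 -3.569
endloop
endfacet
facet normal 0.808 -0.388 -0.443
outer loop
vertex 3.278 -1.124 -2.916
vertex 2.471 -3.523 -2.289
vertex 2.126 -2.78 -3.569
endloop
endfacet
facet normal -0.544 -0.781 -0.307
outer loop
vertex 2.126 -2.78 -3.569
vertex 1.622 -3.116 -1.824
vertex 1.278 -2.372 -3.104
endloop
endfacet
facet normal -0.226 0.489 -0.842
outer loop
vertex 1.278 -2.372 -3.104
vertex 3.278 -1.124 -2.916
vertex 2.126 -2.78 -3.569
endloop
endfacet
facet normal 0.226 -0.490 0.842
outer loop
vertex 2.471 -3.523 -2.289
vertex 2.774 -1.46 -1.171
vertex 1.622 -3.116 -1.824
endloop
endfacet
facet normal 0.809 -0.388 -0.443
outer loop
vertex 3.622 -1.868 -1.636
vertex 2.471 -3.523 -2.289
vertex 3.278 -1.124 -2.916
endloop
endfacet
facet normal 0.226 -0.490 0.842
outer loop
vertex 3.622 -1.868 -1.636
vertex 2.774 -1.46 -1.171
vertex 2.471 -3.523 -2.289
endloop
endfacet
facet normal -0.808 0.388 0.443
outer loop
vertex 1.622 -3.116 -1.824
vertex 2.774 -1.46 -1.171
vertex 1.278 -2.372 -3.104
endloop
endfacet
facet normal -0.226 0.490 -0.842
outer loop
vertex 2.429 -0.717 -2.451
vertex 3.278 -1.124 -2.916
vertex 1.278 -2.372 -3.104
endloop
endfacet
facet normal -0.808 0.388 0.443
outer loop
vertex 1.278 -2.372 -3.104
vertex 2.774 -1.46 -1.171
vertex 2.429 -0.717 -2.451
endloop
endfacet
facet normal 0.543 0.781 0.308
outer loop
vertex 2.429 -0.717 -2.451
vertex 3.622 -1.868 -1.636
vertex 3.278 -1.124 -2.916
endloop
endfacet
facet normal 0.544 0.781 0.307
outer loop
vertex 2.774 -1.46 -1.171
vertex 3.622 -1.868 -1.636
vertex 2.429 -0.717 -2.451
endloop
endfacet
facet normal -0.770 -0.322 0.550
outer loop
vertex -0.271 3.509 0.682
vertex -0.008 2.747 0.604
vertex 0.245 3.201 1.224
endloop
endfacet
facet normal -0.579 0.336 0.743
outer loop
vertex -0.271 3.509 0.682
vertex 0.245 3.201 1.224
vertex 0.343 3.959 0.957
endloop
endfacet
facet normal -0.630 0.758 0.168
outer loop
vertex -0.271 3.509 0.682
vertex 0.343 3.959 0.957
vertex 0.151 3.973 0.171
endloop
endfacet
facet normal -0.853 0.358 -0.379
outer loop
vertex -0.271 3.509 0.682
vertex 0.151 3.973 0.171
vertex -0.066 3.225 -0.048
endloop
endfacet
facet normal -0.940 -0.310 -0.143
outer loop
vertex -0.271 3.509 0.682
vertex -0.066 3.225 -0.048
vertex -0.008 2.747 0.604
endloop
endfacet
facet normal 0.106 0.318 0.942
outer loop
vertex 0.343 3.959 0.957
vertex 0.245 3.201 1.224
vertex 0.986 3.475 1.048
endloop
endfacet
facet normal -0.202 -0.749 0.631
outer loop
vertex 0.245 3.201 1.224
vertex -0.008 2.747 0.604
vertex 0.769 2.727 0.829
endloop
endfacet
facet normal -0.478 -0.728 -0.491
outer loop
vertex -0.008 2.747 0.604
vertex -0.066 3.225 -0.048
vertex 0.577 2.741 0.043
endloop
endfacet
facet normal -0.338 0.353 -0.872
outer loop
vertex -0.066 3.225 -0.048
vertex 0.151 3.973 0.171
vertex 0.675 3.499 -0.224
endloop
endfacet
facet normal 0.022 1.000 0.012
outer loop
vertex 0.151 3.973 0.171
vertex 0.343 3.959 0.957
vertex 0.928 3.953 0.396
endloop
endfacet
facet normal 0.853 -0.358 0.379
outer loop
vertex 1.191 3.191 0.318
vertex 0.986 3.475 1.048
vertex 0.769 2.727 0.829
endloop
endfacet
facet normal 0.630 -0.758 -0.168
outer loop
vertex 1.191 3.191 0.318
vertex 0.769 2.727 0.829
vertex 0.577 2.741 0.043
endloop
endfacet
facet normal 0.579 -0.336 -0.743
outer loop
vertex 1.191 3.191 0.318
vertex 0.577 2.741 0.043
vertex 0.675 3.499 -0.224
endloop
endfacet
facet normal 0.770 0.322 -0.550
outer loop
vertex 1.191 3.191 0.318
vertex 0.675 3.499 -0.224
vertex 0.928 3.953 0.396
endloop
endfacet
facet normal 0.940 0.310 0.143
outer loop
vertex 1.191 3.191 0.318
vertex 0.928 3.953 0.396
vertex 0.986 3.475 1.048
endloop
endfacet
facet normal 0.338 -0.353 0.872
outer loop
vertex 0.769 2.727 0.829
vertex 0.986 3.475 1.048
vertex 0.245 3.201 1.224
endloop
endfacet
facet normal -0.022 -1.000 -0.012
outer loop
vertex 0.577 2.741 0.043
vertex 0.769 2.727 0.829
vertex -0.008 2.747 0.604
endloop
endfacet
facet normal -0.106 -0.318 -0.942
outer loop
vertex 0.675 3.499 -0.224
vertex 0.577 2.741 0.043
vertex -0.066 3.225 -0.048
endloop
endfacet
facet normal 0.202 0.749 -0.631
outer loop
vertex 0.928 3.953 0.396
vertex 0.675 3.499 -0.224
vertex 0.151 3.973 0.171
endloop
endfacet
facet normal 0.478 0.728 0.491
outer loop
vertex 0.986 3.475 1.048
vertex 0.928 3.953 0.396
vertex 0.343 3.959 0.957
endloop
endfacet

endsolid


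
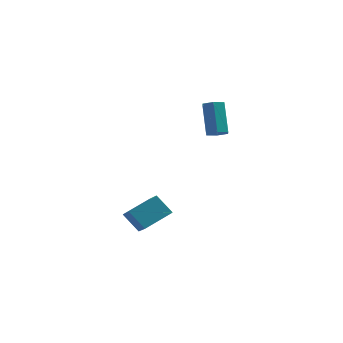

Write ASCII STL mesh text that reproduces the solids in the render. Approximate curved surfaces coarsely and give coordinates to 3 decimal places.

solid 
facet normal 0.222 -0.471 -0.854
outer loop
vertex -0.002 1.598 1.783
vertex -0.532 1.689 1.595
vertex -0.123 2.072 1.49
endloop
endfacet
facet normal 0.952 0.295 0.084
outer loop
vertex -0.002 1.598 1.783
vertex -0.123 2.072 1.49
vertex -0.397 2.44 3.312
endloop
endfacet
facet normal 0.951 0.296 0.083
outer loop
vertex -0.397 2.44 3.312
vertex -0.123 2.072 1.49
vertex -0.519 2.914 3.02
endloop
endfacet
facet normal -0.221 0.470 0.855
outer loop
vertex -0.397 2.44 3.312
vertex -0.519 2.914 3.02
vertex -0.928 2.531 3.125
endloop
endfacet
facet normal 0.221 -0.470 -0.855
outer loop
vertex -0.123 2.072 1.49
vertex -0.532 1.689 1.595
vertex -0.654 2.163 1.303
endloop
endfacet
facet normal 0.291 0.868 -0.403
outer loop
vertex -0.123 2.072 1.49
vertex -0.654 2.163 1.303
vertex -0.519 2.914 3.02
endloop
endfacet
facet normal 0.292 0.868 -0.402
outer loop
vertex -0.519 2.914 3.02
vertex -0.654 2.163 1.303
vertex -1.049 3.005 2.832
endloop
endfacet
facet normal -0.222 0.471 0.854
outer loop
vertex -0.519 2.914 3.02
vertex -1.049 3.005 2.832
vertex -0.928 2.531 3.125
endloop
endfacet
facet normal 0.221 -0.470 -0.855
outer loop
vertex -0.654 2.163 1.303
vertex -0.532 1.689 1.595
vertex -1.063 1.78 1.408
endloop
endfacet
facet normal -0.661 0.572 -0.486
outer loop
vertex -0.654 2.163 1.303
vertex -1.063 1.78 1.408
vertex -1.049 3.005 2.832
endloop
endfacet
facet normal -0.661 0.572 -0.486
outer loop
vertex -1.049 3.005 2.832
vertex -1.063 1.78 1.408
vertex -1.458 2.622 2.937
endloop
endfacet
facet normal -0.222 0.471 0.854
outer loop
vertex -1.049 3.005 2.832
vertex -1.458 2.622 2.937
vertex -0.928 2.531 3.125
endloop
endfacet
facet normal 0.221 -0.470 -0.855
outer loop
vertex -1.063 1.78 1.408
vertex -0.532 1.689 1.595
vertex -0.941 1.306 1.7
endloop
endfacet
facet normal -0.952 -0.296 -0.083
outer loop
vertex -1.063 1.78 1.408
vertex -0.941 1.306 1.7
vertex -1.458 2.622 2.937
endloop
endfacet
facet normal -0.952 -0.295 -0.084
outer loop
vertex -1.458 2.622 2.937
vertex -0.941 1.306 1.7
vertex -1.337 2.148 3.23
endloop
endfacet
facet normal -0.222 0.471 0.854
outer loop
vertex -1.458 2.622 2.937
vertex -1.337 2.148 3.23
vertex -0.928 2.531 3.125
endloop
endfacet
facet normal 0.222 -0.471 -0.854
outer loop
vertex -0.941 1.306 1.7
vertex -0.532 1.689 1.595
vertex -0.411 1.215 1.888
endloop
endfacet
facet normal -0.292 -0.868 0.402
outer loop
vertex -0.941 1.306 1.7
vertex -0.411 1.215 1.888
vertex -1.337 2.148 3.23
endloop
endfacet
facet normal -0.291 -0.868 0.403
outer loop
vertex -1.337 2.148 3.23
vertex -0.411 1.215 1.888
vertex -0.806 2.057 3.417
endloop
endfacet
facet normal -0.221 0.470 0.855
outer loop
vertex -1.337 2.148 3.23
vertex -0.806 2.057 3.417
vertex -0.928 2.531 3.125
endloop
endfacet
facet normal 0.222 -0.471 -0.854
outer loop
vertex -0.411 1.215 1.888
vertex -0.532 1.689 1.595
vertex -0.002 1.598 1.783
endloop
endfacet
facet normal 0.661 -0.572 0.486
outer loop
vertex -0.411 1.215 1.888
vertex -0.002 1.598 1.783
vertex -0.806 2.057 3.417
endloop
endfacet
facet normal 0.661 -0.572 0.486
outer loop
vertex -0.806 2.057 3.417
vertex -0.002 1.598 1.783
vertex -0.397 2.44 3.312
endloop
endfacet
facet normal -0.221 0.470 0.855
outer loop
vertex -0.806 2.057 3.417
vertex -0.397 2.44 3.312
vertex -0.928 2.531 3.125
endloop
endfacet
facet normal -0.438 0.742 -0.507
outer loop
vertex -4.512 0.002 -3.269
vertex -3.518 1.055 -2.587
vertex -3.72 -0.155 -4.183
endloop
endfacet
facet normal -0.622 -0.658 -0.426
outer loop
vertex -3.142 -1.135 -3.513
vertex -4.512 0.002 -3.269
vertex -3.72 -0.155 -4.183
endloop
endfacet
facet normal -0.437 0.742 -0.508
outer loop
vertex -3.72 -0.155 -4.183
vertex -3.518 1.055 -2.587
vertex -2.725 0.897 -3.501
endloop
endfacet
facet normal 0.650 -0.129 -0.749
outer loop
vertex -2.725 0.897 -3.501
vertex -3.142 -1.135 -3.513
vertex -3.72 -0.155 -4.183
endloop
endfacet
facet normal -0.650 0.129 0.749
outer loop
vertex -4.512 0.002 -3.269
vertex -2.94 0.075 -1.917
vertex -3.518 1.055 -2.587
endloop
endfacet
facet normal -0.622 -0.658 -0.426
outer loop
vertex -3.935 -0.977 -2.599
vertex -4.512 0.002 -3.269
vertex -3.142 -1.135 -3.513
endloop
endfacet
facet normal -0.650 0.129 0.749
outer loop
vertex -3.935 -0.977 -2.599
vertex -2.94 0.075 -1.917
vertex -4.512 0.002 -3.269
endloop
endfacet
facet normal 0.622 0.658 0.426
outer loop
vertex -3.518 1.055 -2.587
vertex -2.94 0.075 -1.917
vertex -2.725 0.897 -3.501
endloop
endfacet
facet normal 0.650 -0.129 -0.749
outer loop
vertex -2.148 -0.082 -2.831
vertex -3.142 -1.135 -3.513
vertex -2.725 0.897 -3.501
endloop
endfacet
facet normal 0.622 0.658 0.426
outer loop
vertex -2.725 0.897 -3.501
vertex -2.94 0.075 -1.917
vertex -2.148 -0.082 -2.831
endloop
endfacet
facet normal 0.438 -0.742 0.508
outer loop
vertex -2.148 -0.082 -2.831
vertex -3.935 -0.977 -2.599
vertex -3.142 -1.135 -3.513
endloop
endfacet
facet normal 0.438 -0.743 0.507
outer loop
vertex -2.94 0.075 -1.917
vertex -3.935 -0.977 -2.599
vertex -2.148 -0.082 -2.831
endloop
endfacet

endsolid


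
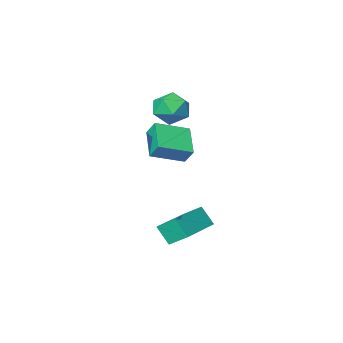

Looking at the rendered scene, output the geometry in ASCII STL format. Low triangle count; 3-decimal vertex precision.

solid 
facet normal -0.860 -0.507 -0.067
outer loop
vertex -1.182 0.11 -2.732
vertex -1.641 0.81 -2.132
vertex -1.442 0.662 -3.575
endloop
endfacet
facet normal 0.446 -0.680 -0.583
outer loop
vertex 0.441 1.77 -3.428
vertex -1.182 0.11 -2.732
vertex -1.442 0.662 -3.575
endloop
endfacet
facet normal -0.860 -0.507 -0.067
outer loop
vertex -1.442 0.662 -3.575
vertex -1.641 0.81 -2.132
vertex -1.901 1.362 -2.974
endloop
endfacet
facet normal -0.250 0.531 -0.810
outer loop
vertex -1.901 1.362 -2.974
vertex 0.441 1.77 -3.428
vertex -1.442 0.662 -3.575
endloop
endfacet
facet normal 0.249 -0.531 0.810
outer loop
vertex -1.182 0.11 -2.732
vertex 0.242 1.918 -1.985
vertex -1.641 0.81 -2.132
endloop
endfacet
facet normal 0.445 -0.680 -0.583
outer loop
vertex 0.701 1.218 -2.586
vertex -1.182 0.11 -2.732
vertex 0.441 1.77 -3.428
endloop
endfacet
facet normal 0.250 -0.531 0.810
outer loop
vertex 0.701 1.218 -2.586
vertex 0.242 1.918 -1.985
vertex -1.182 0.11 -2.732
endloop
endfacet
facet normal -0.445 0.680 0.583
outer loop
vertex -1.641 0.81 -2.132
vertex 0.242 1.918 -1.985
vertex -1.901 1.362 -2.974
endloop
endfacet
facet normal -0.249 0.531 -0.810
outer loop
vertex -0.018 2.47 -2.828
vertex 0.441 1.77 -3.428
vertex -1.901 1.362 -2.974
endloop
endfacet
facet normal -0.445 0.680 0.583
outer loop
vertex -1.901 1.362 -2.974
vertex 0.242 1.918 -1.985
vertex -0.018 2.47 -2.828
endloop
endfacet
facet normal 0.860 0.507 0.067
outer loop
vertex -0.018 2.47 -2.828
vertex 0.701 1.218 -2.586
vertex 0.441 1.77 -3.428
endloop
endfacet
facet normal 0.860 0.507 0.067
outer loop
vertex 0.242 1.918 -1.985
vertex 0.701 1.218 -2.586
vertex -0.018 2.47 -2.828
endloop
endfacet
facet normal -0.188 0.978 0.089
outer loop
vertex -3.276 -3.001 1.447
vertex -3.11 -3.055 2.388
vertex -2.392 -2.862 1.786
endloop
endfacet
facet normal 0.082 0.828 -0.555
outer loop
vertex -3.276 -3.001 1.447
vertex -2.392 -2.862 1.786
vertex -2.524 -3.38 0.993
endloop
endfacet
facet normal -0.347 0.352 -0.869
outer loop
vertex -3.276 -3.001 1.447
vertex -2.524 -3.38 0.993
vertex -3.324 -3.893 1.105
endloop
endfacet
facet normal -0.883 0.208 -0.420
outer loop
vertex -3.276 -3.001 1.447
vertex -3.324 -3.893 1.105
vertex -3.686 -3.692 1.967
endloop
endfacet
facet normal -0.785 0.595 0.173
outer loop
vertex -3.276 -3.001 1.447
vertex -3.686 -3.692 1.967
vertex -3.11 -3.055 2.388
endloop
endfacet
facet normal 0.720 0.520 -0.460
outer loop
vertex -2.524 -3.38 0.993
vertex -2.392 -2.862 1.786
vertex -1.894 -3.668 1.653
endloop
endfacet
facet normal 0.282 0.763 0.581
outer loop
vertex -2.392 -2.862 1.786
vertex -3.11 -3.055 2.388
vertex -2.256 -3.467 2.515
endloop
endfacet
facet normal -0.683 0.145 0.716
outer loop
vertex -3.11 -3.055 2.388
vertex -3.686 -3.692 1.967
vertex -3.056 -3.98 2.627
endloop
endfacet
facet normal -0.843 -0.481 -0.242
outer loop
vertex -3.686 -3.692 1.967
vertex -3.324 -3.893 1.105
vertex -3.188 -4.498 1.834
endloop
endfacet
facet normal 0.024 -0.249 -0.968
outer loop
vertex -3.324 -3.893 1.105
vertex -2.524 -3.38 0.993
vertex -2.47 -4.305 1.232
endloop
endfacet
facet normal 0.883 -0.208 0.420
outer loop
vertex -2.304 -4.359 2.173
vertex -1.894 -3.668 1.653
vertex -2.256 -3.467 2.515
endloop
endfacet
facet normal 0.347 -0.352 0.869
outer loop
vertex -2.304 -4.359 2.173
vertex -2.256 -3.467 2.515
vertex -3.056 -3.98 2.627
endloop
endfacet
facet normal -0.082 -0.828 0.555
outer loop
vertex -2.304 -4.359 2.173
vertex -3.056 -3.98 2.627
vertex -3.188 -4.498 1.834
endloop
endfacet
facet normal 0.188 -0.978 -0.089
outer loop
vertex -2.304 -4.359 2.173
vertex -3.188 -4.498 1.834
vertex -2.47 -4.305 1.232
endloop
endfacet
facet normal 0.785 -0.595 -0.173
outer loop
vertex -2.304 -4.359 2.173
vertex -2.47 -4.305 1.232
vertex -1.894 -3.668 1.653
endloop
endfacet
facet normal 0.843 0.481 0.242
outer loop
vertex -2.256 -3.467 2.515
vertex -1.894 -3.668 1.653
vertex -2.392 -2.862 1.786
endloop
endfacet
facet normal -0.024 0.249 0.968
outer loop
vertex -3.056 -3.98 2.627
vertex -2.256 -3.467 2.515
vertex -3.11 -3.055 2.388
endloop
endfacet
facet normal -0.720 -0.520 0.460
outer loop
vertex -3.188 -4.498 1.834
vertex -3.056 -3.98 2.627
vertex -3.686 -3.692 1.967
endloop
endfacet
facet normal -0.282 -0.763 -0.581
outer loop
vertex -2.47 -4.305 1.232
vertex -3.188 -4.498 1.834
vertex -3.324 -3.893 1.105
endloop
endfacet
facet normal 0.683 -0.145 -0.716
outer loop
vertex -1.894 -3.668 1.653
vertex -2.47 -4.305 1.232
vertex -2.524 -3.38 0.993
endloop
endfacet
facet normal -0.929 0.199 -0.313
outer loop
vertex -3.546 -3.38 0.567
vertex -2.978 -2.098 -0.303
vertex -3.423 -3.912 -0.136
endloop
endfacet
facet normal -0.344 -0.777 0.528
outer loop
vertex -1.882 -4.242 0.383
vertex -3.546 -3.38 0.567
vertex -3.423 -3.912 -0.136
endloop
endfacet
facet normal -0.929 0.199 -0.312
outer loop
vertex -3.423 -3.912 -0.136
vertex -2.978 -2.098 -0.303
vertex -2.856 -2.63 -1.006
endloop
endfacet
facet normal 0.138 -0.597 -0.790
outer loop
vertex -2.856 -2.63 -1.006
vertex -1.882 -4.242 0.383
vertex -3.423 -3.912 -0.136
endloop
endfacet
facet normal -0.138 0.597 0.790
outer loop
vertex -3.546 -3.38 0.567
vertex -1.437 -2.428 0.216
vertex -2.978 -2.098 -0.303
endloop
endfacet
facet normal -0.344 -0.777 0.528
outer loop
vertex -2.004 -3.71 1.086
vertex -3.546 -3.38 0.567
vertex -1.882 -4.242 0.383
endloop
endfacet
facet normal -0.138 0.597 0.790
outer loop
vertex -2.004 -3.71 1.086
vertex -1.437 -2.428 0.216
vertex -3.546 -3.38 0.567
endloop
endfacet
facet normal 0.344 0.776 -0.528
outer loop
vertex -2.978 -2.098 -0.303
vertex -1.437 -2.428 0.216
vertex -2.856 -2.63 -1.006
endloop
endfacet
facet normal 0.138 -0.597 -0.790
outer loop
vertex -1.314 -2.96 -0.487
vertex -1.882 -4.242 0.383
vertex -2.856 -2.63 -1.006
endloop
endfacet
facet normal 0.344 0.777 -0.528
outer loop
vertex -2.856 -2.63 -1.006
vertex -1.437 -2.428 0.216
vertex -1.314 -2.96 -0.487
endloop
endfacet
facet normal 0.929 -0.200 0.312
outer loop
vertex -1.314 -2.96 -0.487
vertex -2.004 -3.71 1.086
vertex -1.882 -4.242 0.383
endloop
endfacet
facet normal 0.929 -0.199 0.313
outer loop
vertex -1.437 -2.428 0.216
vertex -2.004 -3.71 1.086
vertex -1.314 -2.96 -0.487
endloop
endfacet

endsolid


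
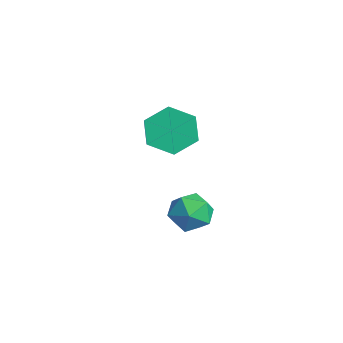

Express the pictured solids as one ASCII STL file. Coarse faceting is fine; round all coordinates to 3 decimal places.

solid 
facet normal -0.673 -0.094 0.734
outer loop
vertex 1.423 0.0 -1.839
vertex 1.156 -0.825 -2.19
vertex 1.843 -0.787 -1.555
endloop
endfacet
facet normal -0.110 0.285 0.952
outer loop
vertex 1.423 0.0 -1.839
vertex 1.843 -0.787 -1.555
vertex 2.352 -0.02 -1.726
endloop
endfacet
facet normal -0.045 0.851 0.523
outer loop
vertex 1.423 0.0 -1.839
vertex 2.352 -0.02 -1.726
vertex 1.98 0.415 -2.466
endloop
endfacet
facet normal -0.568 0.822 0.039
outer loop
vertex 1.423 0.0 -1.839
vertex 1.98 0.415 -2.466
vertex 1.241 -0.082 -2.753
endloop
endfacet
facet normal -0.957 0.238 0.169
outer loop
vertex 1.423 0.0 -1.839
vertex 1.241 -0.082 -2.753
vertex 1.156 -0.825 -2.19
endloop
endfacet
facet normal 0.473 -0.119 0.873
outer loop
vertex 2.352 -0.02 -1.726
vertex 1.843 -0.787 -1.555
vertex 2.659 -0.858 -2.007
endloop
endfacet
facet normal -0.439 -0.734 0.518
outer loop
vertex 1.843 -0.787 -1.555
vertex 1.156 -0.825 -2.19
vertex 1.92 -1.355 -2.294
endloop
endfacet
facet normal -0.898 -0.196 -0.395
outer loop
vertex 1.156 -0.825 -2.19
vertex 1.241 -0.082 -2.753
vertex 1.548 -0.92 -3.034
endloop
endfacet
facet normal -0.270 0.750 -0.604
outer loop
vertex 1.241 -0.082 -2.753
vertex 1.98 0.415 -2.466
vertex 2.057 -0.153 -3.205
endloop
endfacet
facet normal 0.577 0.797 0.178
outer loop
vertex 1.98 0.415 -2.466
vertex 2.352 -0.02 -1.726
vertex 2.744 -0.115 -2.57
endloop
endfacet
facet normal 0.568 -0.822 -0.039
outer loop
vertex 2.477 -0.94 -2.921
vertex 2.659 -0.858 -2.007
vertex 1.92 -1.355 -2.294
endloop
endfacet
facet normal 0.045 -0.851 -0.523
outer loop
vertex 2.477 -0.94 -2.921
vertex 1.92 -1.355 -2.294
vertex 1.548 -0.92 -3.034
endloop
endfacet
facet normal 0.110 -0.285 -0.952
outer loop
vertex 2.477 -0.94 -2.921
vertex 1.548 -0.92 -3.034
vertex 2.057 -0.153 -3.205
endloop
endfacet
facet normal 0.673 0.094 -0.734
outer loop
vertex 2.477 -0.94 -2.921
vertex 2.057 -0.153 -3.205
vertex 2.744 -0.115 -2.57
endloop
endfacet
facet normal 0.957 -0.238 -0.169
outer loop
vertex 2.477 -0.94 -2.921
vertex 2.744 -0.115 -2.57
vertex 2.659 -0.858 -2.007
endloop
endfacet
facet normal 0.270 -0.750 0.604
outer loop
vertex 1.92 -1.355 -2.294
vertex 2.659 -0.858 -2.007
vertex 1.843 -0.787 -1.555
endloop
endfacet
facet normal -0.577 -0.797 -0.178
outer loop
vertex 1.548 -0.92 -3.034
vertex 1.92 -1.355 -2.294
vertex 1.156 -0.825 -2.19
endloop
endfacet
facet normal -0.473 0.119 -0.873
outer loop
vertex 2.057 -0.153 -3.205
vertex 1.548 -0.92 -3.034
vertex 1.241 -0.082 -2.753
endloop
endfacet
facet normal 0.439 0.734 -0.518
outer loop
vertex 2.744 -0.115 -2.57
vertex 2.057 -0.153 -3.205
vertex 1.98 0.415 -2.466
endloop
endfacet
facet normal 0.898 0.196 0.395
outer loop
vertex 2.659 -0.858 -2.007
vertex 2.744 -0.115 -2.57
vertex 2.352 -0.02 -1.726
endloop
endfacet
facet normal -0.772 0.336 -0.539
outer loop
vertex 1.145 0.162 0.732
vertex 0.555 -0.596 1.105
vertex 0.605 0.308 1.596
endloop
endfacet
facet normal 0.358 0.931 0.066
outer loop
vertex 1.145 0.162 0.732
vertex 0.605 0.308 1.596
vertex 2.134 -0.267 1.422
endloop
endfacet
facet normal 0.358 0.931 0.066
outer loop
vertex 2.134 -0.267 1.422
vertex 0.605 0.308 1.596
vertex 1.594 -0.121 2.286
endloop
endfacet
facet normal 0.772 -0.335 0.539
outer loop
vertex 2.134 -0.267 1.422
vertex 1.594 -0.121 2.286
vertex 1.545 -1.024 1.795
endloop
endfacet
facet normal -0.773 0.335 -0.539
outer loop
vertex 0.605 0.308 1.596
vertex 0.555 -0.596 1.105
vertex 0.015 -0.45 1.97
endloop
endfacet
facet normal -0.275 0.589 0.760
outer loop
vertex 0.605 0.308 1.596
vertex 0.015 -0.45 1.97
vertex 1.594 -0.121 2.286
endloop
endfacet
facet normal -0.275 0.589 0.760
outer loop
vertex 1.594 -0.121 2.286
vertex 0.015 -0.45 1.97
vertex 1.005 -0.878 2.66
endloop
endfacet
facet normal 0.773 -0.335 0.539
outer loop
vertex 1.594 -0.121 2.286
vertex 1.005 -0.878 2.66
vertex 1.545 -1.024 1.795
endloop
endfacet
facet normal -0.773 0.336 -0.539
outer loop
vertex 0.015 -0.45 1.97
vertex 0.555 -0.596 1.105
vertex -0.034 -1.353 1.478
endloop
endfacet
facet normal -0.632 -0.344 0.694
outer loop
vertex 0.015 -0.45 1.97
vertex -0.034 -1.353 1.478
vertex 1.005 -0.878 2.66
endloop
endfacet
facet normal -0.633 -0.343 0.694
outer loop
vertex 1.005 -0.878 2.66
vertex -0.034 -1.353 1.478
vertex 0.955 -1.782 2.168
endloop
endfacet
facet normal 0.772 -0.336 0.539
outer loop
vertex 1.005 -0.878 2.66
vertex 0.955 -1.782 2.168
vertex 1.545 -1.024 1.795
endloop
endfacet
facet normal -0.772 0.335 -0.539
outer loop
vertex -0.034 -1.353 1.478
vertex 0.555 -0.596 1.105
vertex 0.506 -1.499 0.614
endloop
endfacet
facet normal -0.358 -0.931 -0.066
outer loop
vertex -0.034 -1.353 1.478
vertex 0.506 -1.499 0.614
vertex 0.955 -1.782 2.168
endloop
endfacet
facet normal -0.358 -0.931 -0.066
outer loop
vertex 0.955 -1.782 2.168
vertex 0.506 -1.499 0.614
vertex 1.495 -1.928 1.304
endloop
endfacet
facet normal 0.772 -0.336 0.539
outer loop
vertex 0.955 -1.782 2.168
vertex 1.495 -1.928 1.304
vertex 1.545 -1.024 1.795
endloop
endfacet
facet normal -0.773 0.335 -0.539
outer loop
vertex 0.506 -1.499 0.614
vertex 0.555 -0.596 1.105
vertex 1.095 -0.742 0.24
endloop
endfacet
facet normal 0.275 -0.589 -0.760
outer loop
vertex 0.506 -1.499 0.614
vertex 1.095 -0.742 0.24
vertex 1.495 -1.928 1.304
endloop
endfacet
facet normal 0.275 -0.589 -0.760
outer loop
vertex 1.495 -1.928 1.304
vertex 1.095 -0.742 0.24
vertex 2.085 -1.17 0.93
endloop
endfacet
facet normal 0.773 -0.335 0.539
outer loop
vertex 1.495 -1.928 1.304
vertex 2.085 -1.17 0.93
vertex 1.545 -1.024 1.795
endloop
endfacet
facet normal -0.772 0.336 -0.539
outer loop
vertex 1.095 -0.742 0.24
vertex 0.555 -0.596 1.105
vertex 1.145 0.162 0.732
endloop
endfacet
facet normal 0.632 0.343 -0.695
outer loop
vertex 1.095 -0.742 0.24
vertex 1.145 0.162 0.732
vertex 2.085 -1.17 0.93
endloop
endfacet
facet normal 0.633 0.344 -0.694
outer loop
vertex 2.085 -1.17 0.93
vertex 1.145 0.162 0.732
vertex 2.134 -0.267 1.422
endloop
endfacet
facet normal 0.773 -0.336 0.539
outer loop
vertex 2.085 -1.17 0.93
vertex 2.134 -0.267 1.422
vertex 1.545 -1.024 1.795
endloop
endfacet

endsolid


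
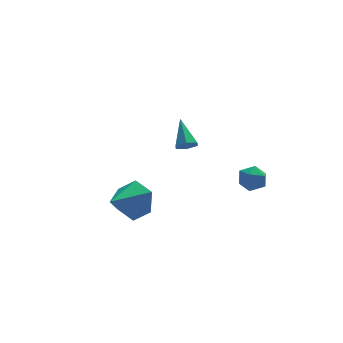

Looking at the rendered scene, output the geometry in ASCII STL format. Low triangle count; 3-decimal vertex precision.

solid 
facet normal 0.737 0.538 -0.409
outer loop
vertex -2.679 -3.825 -0.866
vertex -3.368 -3.424 -1.579
vertex -3.214 -2.925 -0.645
endloop
endfacet
facet normal 0.038 -0.217 0.975
outer loop
vertex -2.679 -3.825 -0.866
vertex -3.214 -2.925 -0.645
vertex -4.592 -4.316 -0.901
endloop
endfacet
facet normal 0.737 0.538 -0.409
outer loop
vertex -3.214 -2.925 -0.645
vertex -3.368 -3.424 -1.579
vertex -3.903 -2.523 -1.359
endloop
endfacet
facet normal -0.539 0.397 0.743
outer loop
vertex -3.214 -2.925 -0.645
vertex -3.903 -2.523 -1.359
vertex -4.592 -4.316 -0.901
endloop
endfacet
facet normal 0.737 0.538 -0.409
outer loop
vertex -3.903 -2.523 -1.359
vertex -3.368 -3.424 -1.579
vertex -4.057 -3.022 -2.293
endloop
endfacet
facet normal -0.936 0.351 -0.033
outer loop
vertex -3.903 -2.523 -1.359
vertex -4.057 -3.022 -2.293
vertex -4.592 -4.316 -0.901
endloop
endfacet
facet normal 0.737 0.538 -0.408
outer loop
vertex -4.057 -3.022 -2.293
vertex -3.368 -3.424 -1.579
vertex -3.522 -3.922 -2.513
endloop
endfacet
facet normal -0.756 -0.308 -0.577
outer loop
vertex -4.057 -3.022 -2.293
vertex -3.522 -3.922 -2.513
vertex -4.592 -4.316 -0.901
endloop
endfacet
facet normal 0.738 0.538 -0.408
outer loop
vertex -3.522 -3.922 -2.513
vertex -3.368 -3.424 -1.579
vertex -2.834 -4.324 -1.8
endloop
endfacet
facet normal -0.181 -0.921 -0.345
outer loop
vertex -3.522 -3.922 -2.513
vertex -2.834 -4.324 -1.8
vertex -4.592 -4.316 -0.901
endloop
endfacet
facet normal 0.737 0.538 -0.410
outer loop
vertex -2.834 -4.324 -1.8
vertex -3.368 -3.424 -1.579
vertex -2.679 -3.825 -0.866
endloop
endfacet
facet normal 0.217 -0.876 0.432
outer loop
vertex -2.834 -4.324 -1.8
vertex -2.679 -3.825 -0.866
vertex -4.592 -4.316 -0.901
endloop
endfacet
facet normal -0.524 0.849 0.065
outer loop
vertex 1.621 -2.185 -1.811
vertex 1.562 -2.278 -1.073
vertex 2.14 -1.9 -1.356
endloop
endfacet
facet normal -0.063 0.876 -0.478
outer loop
vertex 1.621 -2.185 -1.811
vertex 2.14 -1.9 -1.356
vertex 2.344 -2.232 -1.992
endloop
endfacet
facet normal -0.208 0.334 -0.919
outer loop
vertex 1.621 -2.185 -1.811
vertex 2.344 -2.232 -1.992
vertex 1.892 -2.816 -2.102
endloop
endfacet
facet normal -0.761 -0.028 -0.648
outer loop
vertex 1.621 -2.185 -1.811
vertex 1.892 -2.816 -2.102
vertex 1.409 -2.845 -1.534
endloop
endfacet
facet normal -0.956 0.290 -0.040
outer loop
vertex 1.621 -2.185 -1.811
vertex 1.409 -2.845 -1.534
vertex 1.562 -2.278 -1.073
endloop
endfacet
facet normal 0.594 0.776 -0.215
outer loop
vertex 2.344 -2.232 -1.992
vertex 2.14 -1.9 -1.356
vertex 2.731 -2.355 -1.366
endloop
endfacet
facet normal -0.153 0.732 0.664
outer loop
vertex 2.14 -1.9 -1.356
vertex 1.562 -2.278 -1.073
vertex 2.248 -2.384 -0.798
endloop
endfacet
facet normal -0.853 -0.171 0.494
outer loop
vertex 1.562 -2.278 -1.073
vertex 1.409 -2.845 -1.534
vertex 1.796 -2.968 -0.908
endloop
endfacet
facet normal -0.537 -0.686 -0.491
outer loop
vertex 1.409 -2.845 -1.534
vertex 1.892 -2.816 -2.102
vertex 2.0 -3.3 -1.544
endloop
endfacet
facet normal 0.357 -0.101 -0.929
outer loop
vertex 1.892 -2.816 -2.102
vertex 2.344 -2.232 -1.992
vertex 2.578 -2.922 -1.827
endloop
endfacet
facet normal 0.761 0.028 0.648
outer loop
vertex 2.519 -3.015 -1.089
vertex 2.731 -2.355 -1.366
vertex 2.248 -2.384 -0.798
endloop
endfacet
facet normal 0.208 -0.334 0.919
outer loop
vertex 2.519 -3.015 -1.089
vertex 2.248 -2.384 -0.798
vertex 1.796 -2.968 -0.908
endloop
endfacet
facet normal 0.063 -0.876 0.478
outer loop
vertex 2.519 -3.015 -1.089
vertex 1.796 -2.968 -0.908
vertex 2.0 -3.3 -1.544
endloop
endfacet
facet normal 0.524 -0.849 -0.065
outer loop
vertex 2.519 -3.015 -1.089
vertex 2.0 -3.3 -1.544
vertex 2.578 -2.922 -1.827
endloop
endfacet
facet normal 0.956 -0.290 0.040
outer loop
vertex 2.519 -3.015 -1.089
vertex 2.578 -2.922 -1.827
vertex 2.731 -2.355 -1.366
endloop
endfacet
facet normal 0.537 0.686 0.491
outer loop
vertex 2.248 -2.384 -0.798
vertex 2.731 -2.355 -1.366
vertex 2.14 -1.9 -1.356
endloop
endfacet
facet normal -0.357 0.101 0.929
outer loop
vertex 1.796 -2.968 -0.908
vertex 2.248 -2.384 -0.798
vertex 1.562 -2.278 -1.073
endloop
endfacet
facet normal -0.594 -0.776 0.215
outer loop
vertex 2.0 -3.3 -1.544
vertex 1.796 -2.968 -0.908
vertex 1.409 -2.845 -1.534
endloop
endfacet
facet normal 0.153 -0.732 -0.664
outer loop
vertex 2.578 -2.922 -1.827
vertex 2.0 -3.3 -1.544
vertex 1.892 -2.816 -2.102
endloop
endfacet
facet normal 0.853 0.171 -0.494
outer loop
vertex 2.731 -2.355 -1.366
vertex 2.578 -2.922 -1.827
vertex 2.344 -2.232 -1.992
endloop
endfacet
facet normal 0.016 -0.770 -0.638
outer loop
vertex 0.55 1.668 -1.556
vertex 0.094 1.901 -1.849
vertex 0.646 2.04 -2.003
endloop
endfacet
facet normal 0.938 0.140 0.318
outer loop
vertex 0.55 1.668 -1.556
vertex 0.646 2.04 -2.003
vertex 0.066 3.179 -0.791
endloop
endfacet
facet normal 0.016 -0.770 -0.638
outer loop
vertex 0.646 2.04 -2.003
vertex 0.094 1.901 -1.849
vertex 0.191 2.273 -2.296
endloop
endfacet
facet normal 0.602 0.705 -0.374
outer loop
vertex 0.646 2.04 -2.003
vertex 0.191 2.273 -2.296
vertex 0.066 3.179 -0.791
endloop
endfacet
facet normal 0.017 -0.770 -0.637
outer loop
vertex 0.191 2.273 -2.296
vertex 0.094 1.901 -1.849
vertex -0.362 2.134 -2.143
endloop
endfacet
facet normal -0.339 0.793 -0.506
outer loop
vertex 0.191 2.273 -2.296
vertex -0.362 2.134 -2.143
vertex 0.066 3.179 -0.791
endloop
endfacet
facet normal 0.018 -0.770 -0.638
outer loop
vertex -0.362 2.134 -2.143
vertex 0.094 1.901 -1.849
vertex -0.458 1.761 -1.696
endloop
endfacet
facet normal -0.948 0.313 0.058
outer loop
vertex -0.362 2.134 -2.143
vertex -0.458 1.761 -1.696
vertex 0.066 3.179 -0.791
endloop
endfacet
facet normal 0.018 -0.770 -0.638
outer loop
vertex -0.458 1.761 -1.696
vertex 0.094 1.901 -1.849
vertex -0.003 1.528 -1.402
endloop
endfacet
facet normal -0.613 -0.252 0.749
outer loop
vertex -0.458 1.761 -1.696
vertex -0.003 1.528 -1.402
vertex 0.066 3.179 -0.791
endloop
endfacet
facet normal 0.017 -0.770 -0.638
outer loop
vertex -0.003 1.528 -1.402
vertex 0.094 1.901 -1.849
vertex 0.55 1.668 -1.556
endloop
endfacet
facet normal 0.331 -0.340 0.880
outer loop
vertex -0.003 1.528 -1.402
vertex 0.55 1.668 -1.556
vertex 0.066 3.179 -0.791
endloop
endfacet

endsolid


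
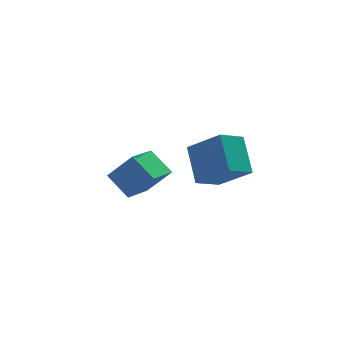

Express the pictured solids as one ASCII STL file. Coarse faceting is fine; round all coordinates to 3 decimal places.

solid 
facet normal -0.548 0.548 -0.632
outer loop
vertex 1.86 -1.912 -1.108
vertex 1.96 -0.361 0.151
vertex 3.062 -1.461 -1.76
endloop
endfacet
facet normal -0.050 -0.776 -0.629
outer loop
vertex 4.18 -2.579 -0.471
vertex 1.86 -1.912 -1.108
vertex 3.062 -1.461 -1.76
endloop
endfacet
facet normal -0.548 0.548 -0.632
outer loop
vertex 3.062 -1.461 -1.76
vertex 1.96 -0.361 0.151
vertex 3.162 0.09 -0.501
endloop
endfacet
facet normal 0.835 0.313 -0.452
outer loop
vertex 3.162 0.09 -0.501
vertex 4.18 -2.579 -0.471
vertex 3.062 -1.461 -1.76
endloop
endfacet
facet normal -0.835 -0.313 0.452
outer loop
vertex 1.86 -1.912 -1.108
vertex 3.078 -1.479 1.44
vertex 1.96 -0.361 0.151
endloop
endfacet
facet normal -0.050 -0.776 -0.629
outer loop
vertex 2.978 -3.03 0.181
vertex 1.86 -1.912 -1.108
vertex 4.18 -2.579 -0.471
endloop
endfacet
facet normal -0.835 -0.313 0.452
outer loop
vertex 2.978 -3.03 0.181
vertex 3.078 -1.479 1.44
vertex 1.86 -1.912 -1.108
endloop
endfacet
facet normal 0.050 0.776 0.629
outer loop
vertex 1.96 -0.361 0.151
vertex 3.078 -1.479 1.44
vertex 3.162 0.09 -0.501
endloop
endfacet
facet normal 0.835 0.313 -0.452
outer loop
vertex 4.28 -1.028 0.788
vertex 4.18 -2.579 -0.471
vertex 3.162 0.09 -0.501
endloop
endfacet
facet normal 0.050 0.776 0.629
outer loop
vertex 3.162 0.09 -0.501
vertex 3.078 -1.479 1.44
vertex 4.28 -1.028 0.788
endloop
endfacet
facet normal 0.548 -0.548 0.632
outer loop
vertex 4.28 -1.028 0.788
vertex 2.978 -3.03 0.181
vertex 4.18 -2.579 -0.471
endloop
endfacet
facet normal 0.548 -0.548 0.632
outer loop
vertex 3.078 -1.479 1.44
vertex 2.978 -3.03 0.181
vertex 4.28 -1.028 0.788
endloop
endfacet
facet normal -0.428 0.704 0.567
outer loop
vertex 0.346 2.678 -2.086
vertex 1.584 3.942 -2.722
vertex -0.731 3.076 -3.393
endloop
endfacet
facet normal -0.659 -0.672 0.338
outer loop
vertex -0.064 1.978 -4.278
vertex 0.346 2.678 -2.086
vertex -0.731 3.076 -3.393
endloop
endfacet
facet normal -0.428 0.704 0.567
outer loop
vertex -0.731 3.076 -3.393
vertex 1.584 3.942 -2.722
vertex 0.507 4.34 -4.029
endloop
endfacet
facet normal -0.619 0.229 -0.751
outer loop
vertex 0.507 4.34 -4.029
vertex -0.064 1.978 -4.278
vertex -0.731 3.076 -3.393
endloop
endfacet
facet normal 0.619 -0.229 0.751
outer loop
vertex 0.346 2.678 -2.086
vertex 2.251 2.844 -3.607
vertex 1.584 3.942 -2.722
endloop
endfacet
facet normal -0.659 -0.672 0.338
outer loop
vertex 1.013 1.58 -2.971
vertex 0.346 2.678 -2.086
vertex -0.064 1.978 -4.278
endloop
endfacet
facet normal 0.619 -0.229 0.751
outer loop
vertex 1.013 1.58 -2.971
vertex 2.251 2.844 -3.607
vertex 0.346 2.678 -2.086
endloop
endfacet
facet normal 0.659 0.672 -0.338
outer loop
vertex 1.584 3.942 -2.722
vertex 2.251 2.844 -3.607
vertex 0.507 4.34 -4.029
endloop
endfacet
facet normal -0.619 0.229 -0.751
outer loop
vertex 1.174 3.242 -4.914
vertex -0.064 1.978 -4.278
vertex 0.507 4.34 -4.029
endloop
endfacet
facet normal 0.659 0.672 -0.338
outer loop
vertex 0.507 4.34 -4.029
vertex 2.251 2.844 -3.607
vertex 1.174 3.242 -4.914
endloop
endfacet
facet normal 0.428 -0.704 -0.567
outer loop
vertex 1.174 3.242 -4.914
vertex 1.013 1.58 -2.971
vertex -0.064 1.978 -4.278
endloop
endfacet
facet normal 0.428 -0.704 -0.567
outer loop
vertex 2.251 2.844 -3.607
vertex 1.013 1.58 -2.971
vertex 1.174 3.242 -4.914
endloop
endfacet

endsolid
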